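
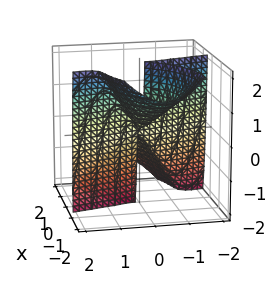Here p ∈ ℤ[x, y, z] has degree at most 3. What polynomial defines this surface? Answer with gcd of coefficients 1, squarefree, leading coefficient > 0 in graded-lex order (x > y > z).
2*x^3 - x^2*y + 3*x^2*z + 3*x*y^2 + y^3

deg p = 3.
Reading off the gridlines: the visible z-axis segment lies entirely on the surface; it meets the y-axis at y = 0 (among the integer gridlines); one x-axis crossing is at x = 0.
Together with the visible shape, these determine p as stated.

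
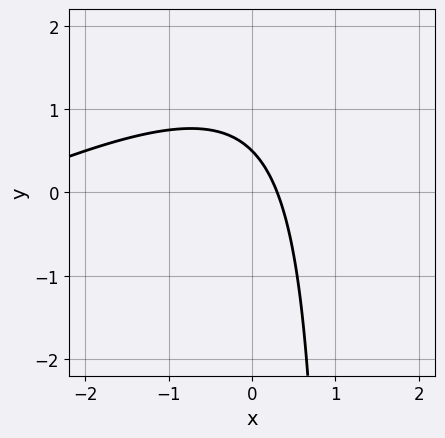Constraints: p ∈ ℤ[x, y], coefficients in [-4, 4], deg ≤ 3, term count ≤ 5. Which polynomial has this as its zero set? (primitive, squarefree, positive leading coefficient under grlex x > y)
x^2 - 2*x*y + 3*x + 2*y - 1

1. The degree is 2 — the shape is more complex than any degree-1 curve.
2. Solving for integer coefficients yields p as stated.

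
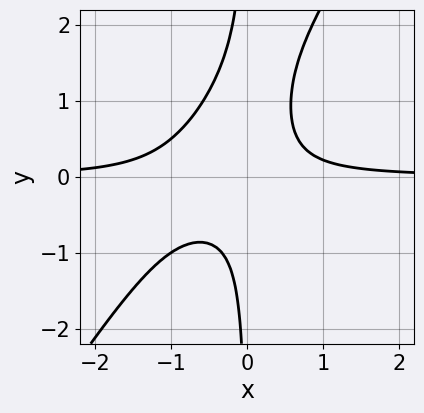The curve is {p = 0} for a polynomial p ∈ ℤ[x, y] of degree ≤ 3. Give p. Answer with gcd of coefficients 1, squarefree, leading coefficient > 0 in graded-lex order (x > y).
3*x^2*y - 2*x*y^2 + 2*x*y - 1

(a) deg p = 3. No degree-2 curve has this shape.
(b) Against the integer gridlines: it misses every integer gridline on the x-axis; it misses every integer gridline on the y-axis.
(c) These observations pin down the coefficients.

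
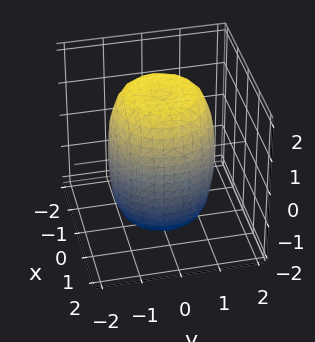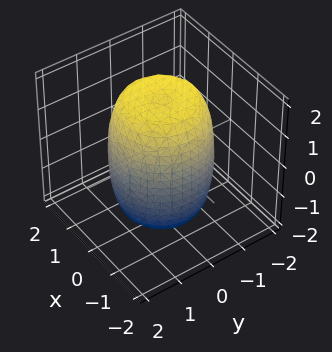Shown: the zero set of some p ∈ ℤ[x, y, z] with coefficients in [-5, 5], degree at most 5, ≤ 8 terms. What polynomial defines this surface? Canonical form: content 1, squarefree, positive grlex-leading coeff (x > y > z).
2*x^4 + 4*x^2*y^2 + 2*y^4 - 2*x^2 - 2*y^2 + z^2 - 3

First, the degree is 4 — no degree-3 surface has this shape.
Then, by symmetry, every cross-section ⟂ z is a circle, so x, y appear only via x² + y².
Next, from the visible intercepts: a circular section at z = 0 has radius between 1 and 2.
Finally, matching integer coefficients to the picture gives p.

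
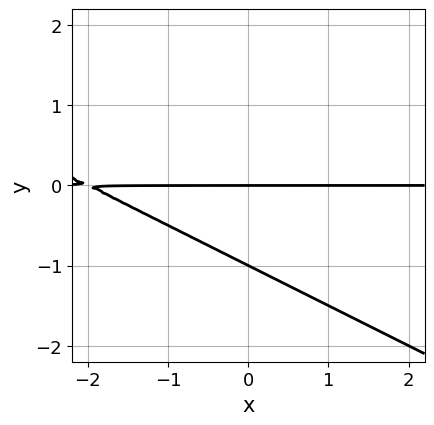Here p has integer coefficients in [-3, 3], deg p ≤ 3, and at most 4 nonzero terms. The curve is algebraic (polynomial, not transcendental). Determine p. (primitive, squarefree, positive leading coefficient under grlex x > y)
(a) The degree is 2 — a generic line meets the curve in up to 2 points.
(b) Checking where it meets the axes: among the integer gridlines, it crosses the y-axis at y ∈ {-1, 0}; every point of the x-axis in the box is on the curve.
(c) Assembling these constraints gives the stated polynomial.

x*y + 2*y^2 + 2*y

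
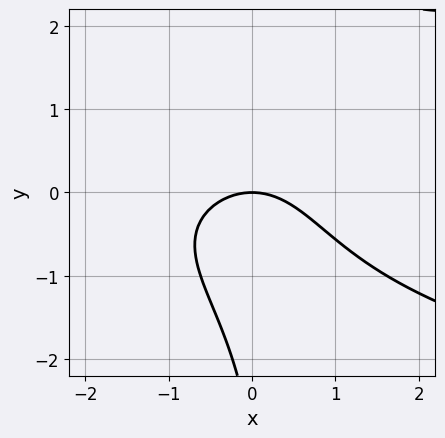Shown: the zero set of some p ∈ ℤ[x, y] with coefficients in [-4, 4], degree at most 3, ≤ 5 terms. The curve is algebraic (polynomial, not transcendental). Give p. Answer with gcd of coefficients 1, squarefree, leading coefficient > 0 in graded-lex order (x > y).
2*x*y^2 - 2*x^2 - y^2 - 3*y

1. The degree is 3 — the shape is more complex than any degree-2 curve.
2. Observable constraints: it crosses the y-axis at the gridline y = 0; it meets the x-axis at x = 0 (among the integer gridlines).
3. Assembling these constraints gives the stated polynomial.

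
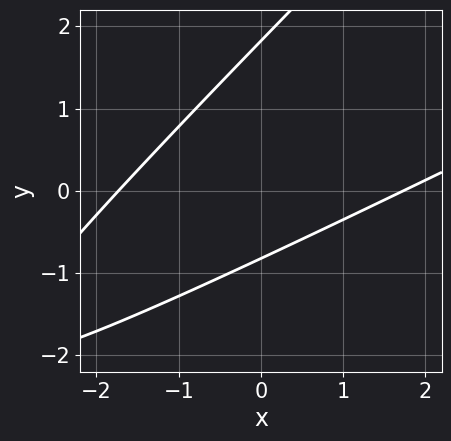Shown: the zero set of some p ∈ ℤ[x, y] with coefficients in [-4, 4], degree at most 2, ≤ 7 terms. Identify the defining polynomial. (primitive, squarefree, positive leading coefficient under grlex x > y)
Degree: a generic line meets the curve in up to 2 points, so deg p = 2.
The integer polynomial consistent with all of this is the stated p.

x^2 - 3*x*y + 2*y^2 - 2*y - 3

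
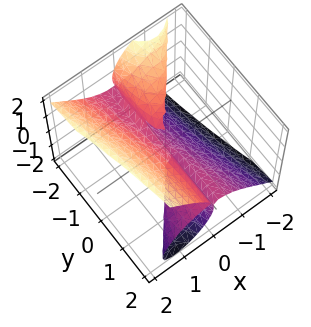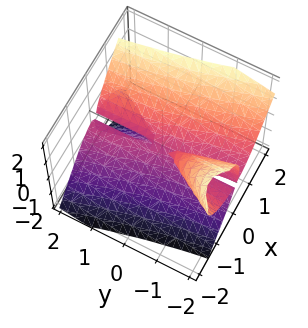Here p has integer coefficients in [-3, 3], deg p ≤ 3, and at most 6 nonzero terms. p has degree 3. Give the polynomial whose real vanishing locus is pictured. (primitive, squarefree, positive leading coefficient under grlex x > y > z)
3*x^3 + 3*x*y*z - y*z^2 - 2*z^3

Degree: a generic line meets the surface in up to 3 points, so deg p = 3.
From the visible intercepts: one z-axis crossing is at z = 0; it crosses the x-axis at the gridline x = 0.
Fitting integer coefficients to these (and the overall shape) gives p. Check: (0, -2, 0) on the y-axis lies on the surface, and p(0, -2, 0) = 0. ✓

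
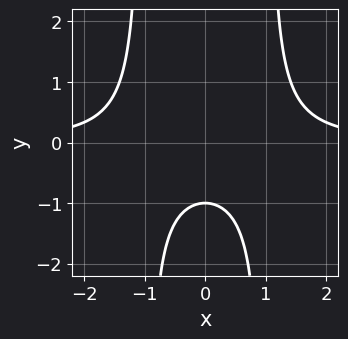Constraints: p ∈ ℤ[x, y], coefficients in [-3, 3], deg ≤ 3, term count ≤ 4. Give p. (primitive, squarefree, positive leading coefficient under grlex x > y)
x^2*y - y - 1

1. Degree: a generic line meets the curve in up to 3 points, so deg p = 3.
2. Symmetries: the x ↦ −x reflection is a symmetry, so x appears only in even powers.
3. Checking where it meets the axes: it crosses the y-axis at the gridline y = -1; it misses every integer gridline on the x-axis.
4. Together with the visible shape, these determine p as stated.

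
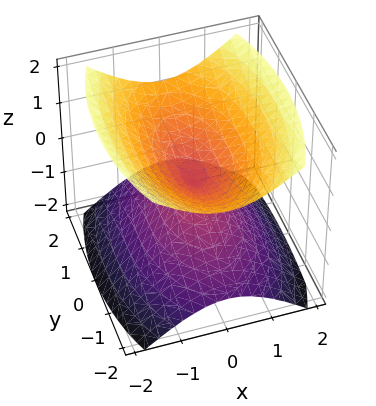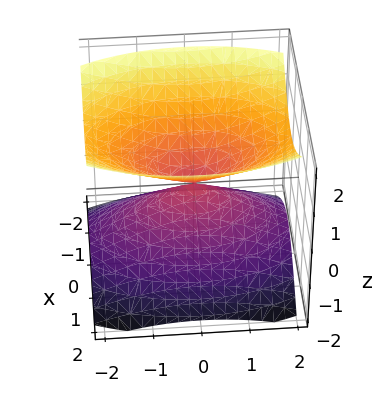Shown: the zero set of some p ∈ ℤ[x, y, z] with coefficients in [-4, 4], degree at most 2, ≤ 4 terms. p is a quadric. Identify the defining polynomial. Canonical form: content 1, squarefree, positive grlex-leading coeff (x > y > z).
3*x^2 + y^2 - 3*z^2

There are 2 components. They look like related sheets of one shape, so recover p as a whole.
Degree: a double cone through the origin; a quadric, so deg p = 2.
Symmetries: mirror symmetry x ↦ −x ⇒ only even powers of x; the z ↦ −z reflection is a symmetry, so z appears only in even powers; it's symmetric under y → −y, forcing even powers of y.
From the visible intercepts: it meets the z-axis at z = 0 (among the integer gridlines); one x-axis crossing is at x = 0; it crosses the y-axis at the gridline y = 0.
The integer polynomial consistent with all of this is the stated p.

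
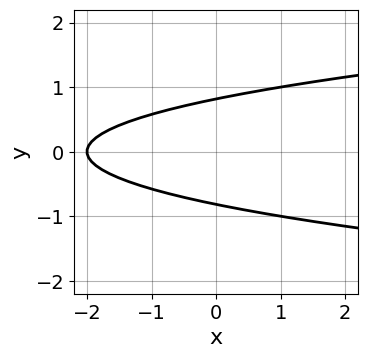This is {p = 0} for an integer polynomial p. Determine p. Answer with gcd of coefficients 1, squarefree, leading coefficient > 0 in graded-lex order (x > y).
3*y^2 - x - 2

1. deg p = 2. No degree-1 curve has this shape.
2. Symmetries: the y ↦ −y reflection is a symmetry, so y appears only in even powers.
3. From the axis intercepts and sections: it crosses the x-axis at the gridline x = -2.
4. Fitting integer coefficients to these (and the overall shape) gives p.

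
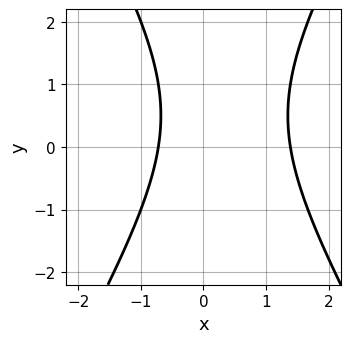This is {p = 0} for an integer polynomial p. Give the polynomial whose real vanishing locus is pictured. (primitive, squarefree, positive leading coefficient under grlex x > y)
3*x^2 - y^2 - 2*x + y - 3

The degree is 2 — the shape is more complex than any degree-1 curve.
Observable constraints: the curve avoids every integer y-axis point in the box.
Assembling these constraints gives the stated polynomial.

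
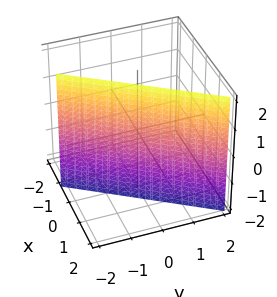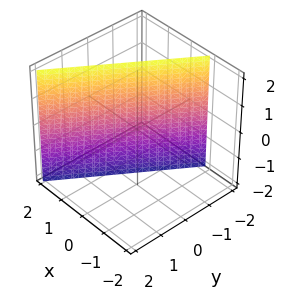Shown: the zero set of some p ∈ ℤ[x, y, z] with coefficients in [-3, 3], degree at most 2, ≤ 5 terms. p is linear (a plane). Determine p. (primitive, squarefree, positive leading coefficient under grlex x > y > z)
First, deg p = 1.
Then, from the visible intercepts: the surface avoids every integer z-axis point in the box; it meets the y-axis at y = -1 (among the integer gridlines).
Finally, matching integer coefficients to the picture gives p.

3*x - 2*y - 2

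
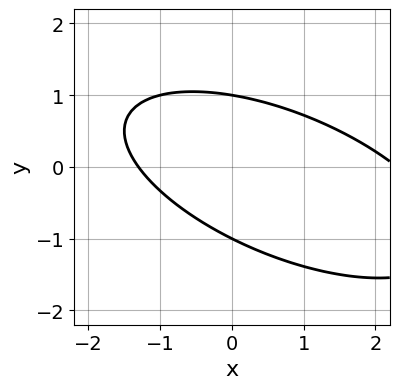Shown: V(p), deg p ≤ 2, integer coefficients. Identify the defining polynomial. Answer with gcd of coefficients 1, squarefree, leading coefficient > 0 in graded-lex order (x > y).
Degree: the shape is more complex than any degree-1 curve, so deg p = 2.
Reading off the gridlines: among the integer gridlines, it crosses the y-axis at y ∈ {-1, 1}.
Assembling these constraints gives the stated polynomial.

x^2 + 2*x*y + 3*y^2 - x - 3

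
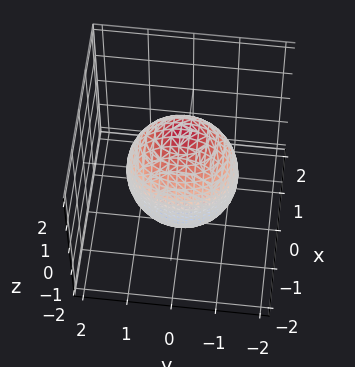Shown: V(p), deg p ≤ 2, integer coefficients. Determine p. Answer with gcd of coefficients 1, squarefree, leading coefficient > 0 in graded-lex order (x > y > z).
(a) deg p = 2.
(b) Symmetries: it's symmetric under z → −z, forcing even powers of z; mirror symmetry y ↦ −y ⇒ only even powers of y; the x ↦ −x reflection is a symmetry, so x appears only in even powers.
(c) Observable constraints: the x-axis gridline crossings are at x ∈ {-1, 1}.
(d) Putting this together gives p.

3*x^2 + 2*y^2 + z^2 - 3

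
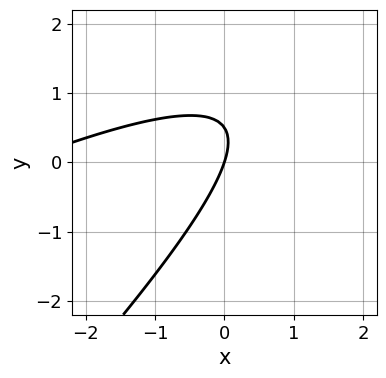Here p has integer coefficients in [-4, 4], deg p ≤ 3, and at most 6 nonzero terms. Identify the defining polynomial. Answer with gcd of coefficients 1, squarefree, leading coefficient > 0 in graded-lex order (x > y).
x^2 - 3*x*y + 2*y^2 + 3*x - y

deg p = 2.
Observable constraints: it meets the x-axis at x = 0 (among the integer gridlines); one y-axis crossing is at y = 0.
Together with the visible shape, these determine p as stated.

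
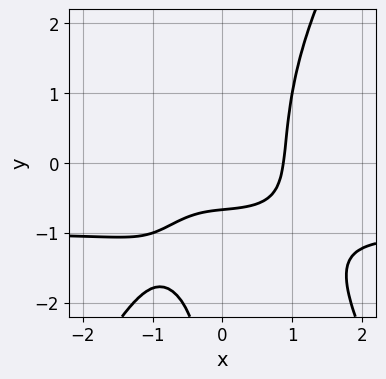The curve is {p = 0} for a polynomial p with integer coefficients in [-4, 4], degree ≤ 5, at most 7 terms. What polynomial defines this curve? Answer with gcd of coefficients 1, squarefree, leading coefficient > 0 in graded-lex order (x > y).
3*x^3*y - x*y^3 + 3*x^3 - 3*y - 2

1. deg p = 4. A generic line meets the curve in up to 4 points.
2. Matching integer coefficients to the picture gives p.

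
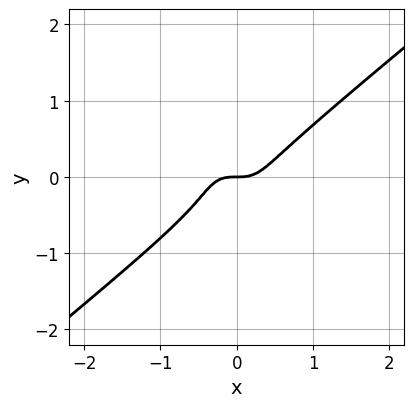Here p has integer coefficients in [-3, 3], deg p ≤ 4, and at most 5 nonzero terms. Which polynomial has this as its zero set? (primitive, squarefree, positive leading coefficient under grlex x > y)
3*x^3 - 2*x*y^2 - 3*y^3 - y^2 - y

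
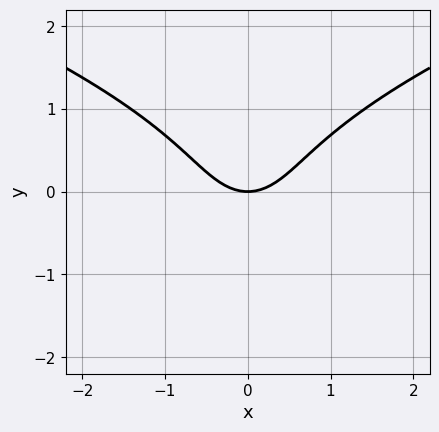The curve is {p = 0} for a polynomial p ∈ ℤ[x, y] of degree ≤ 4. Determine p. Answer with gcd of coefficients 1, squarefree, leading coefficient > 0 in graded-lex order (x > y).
y^3 - x^2 + y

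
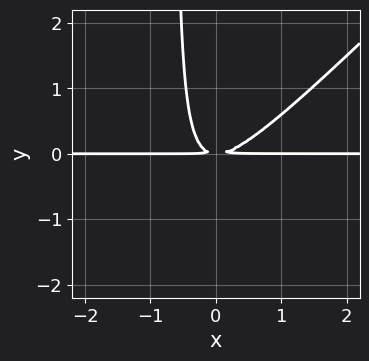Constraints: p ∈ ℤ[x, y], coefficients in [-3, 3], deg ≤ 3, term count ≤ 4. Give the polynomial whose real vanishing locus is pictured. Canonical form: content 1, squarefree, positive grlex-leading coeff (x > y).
(a) The degree is 3 — no degree-2 curve has this shape.
(b) Checking where it meets the axes: the visible x-axis segment lies entirely on the curve.
(c) Fitting integer coefficients to these (and the overall shape) gives p.

3*x^2*y - 3*x*y^2 - 2*y^2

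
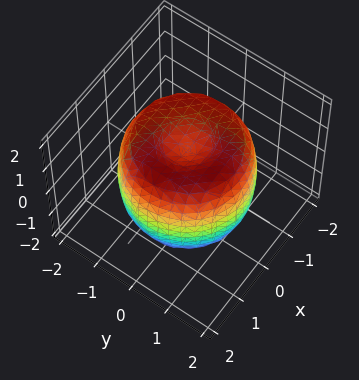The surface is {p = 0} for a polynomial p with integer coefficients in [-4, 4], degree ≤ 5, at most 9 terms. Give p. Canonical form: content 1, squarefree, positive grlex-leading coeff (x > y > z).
(a) deg p = 4. No degree-3 surface has this shape.
(b) Symmetry: the z-axis is an axis of rotation, so x and y enter only as x² + y².
(c) From the axis intercepts and sections: a circular section at z = 1 has radius between 1 and 2; among the integer gridlines, it crosses the z-axis at z ∈ {-1, 1}.
(d) Matching integer coefficients to the picture gives p.

x^4 + 2*x^2*y^2 + y^4 - 2*x^2 - 2*y^2 + z^2 - 1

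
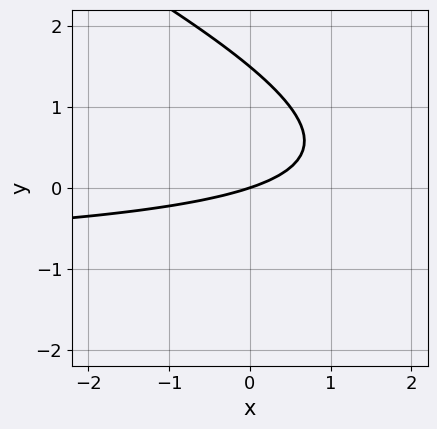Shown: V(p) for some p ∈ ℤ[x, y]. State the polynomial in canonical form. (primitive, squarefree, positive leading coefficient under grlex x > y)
(a) Degree: a generic line meets the curve in up to 2 points, so deg p = 2.
(b) From the axis intercepts and sections: one x-axis crossing is at x = 0; it meets the y-axis at y = 0 (among the integer gridlines).
(c) Assembling these constraints gives the stated polynomial.

x*y + 2*y^2 + x - 3*y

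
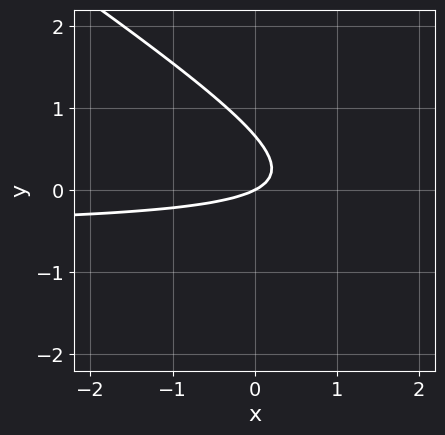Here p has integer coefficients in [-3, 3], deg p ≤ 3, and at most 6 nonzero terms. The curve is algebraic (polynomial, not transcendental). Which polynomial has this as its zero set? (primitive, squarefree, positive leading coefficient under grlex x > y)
2*x*y + 3*y^2 + x - 2*y

1. deg p = 2. No degree-1 curve has this shape.
2. Against the integer gridlines: one y-axis crossing is at y = 0; it crosses the x-axis at the gridline x = 0.
3. Fitting integer coefficients to these (and the overall shape) gives p.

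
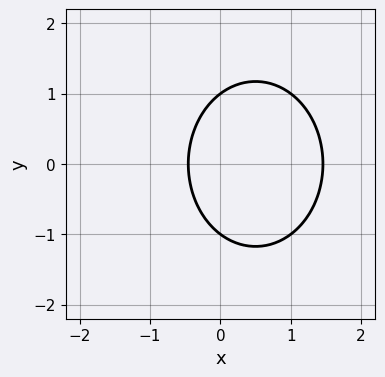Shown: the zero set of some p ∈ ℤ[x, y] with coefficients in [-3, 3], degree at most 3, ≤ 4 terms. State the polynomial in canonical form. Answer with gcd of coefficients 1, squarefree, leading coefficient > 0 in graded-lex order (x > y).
3*x^2 + 2*y^2 - 3*x - 2

The degree is 2 — a generic line meets the curve in up to 2 points.
Symmetries: the y ↦ −y reflection is a symmetry, so y appears only in even powers.
Reading off the gridlines: the y-axis gridline crossings are at y ∈ {-1, 1}.
The integer polynomial consistent with all of this is the stated p.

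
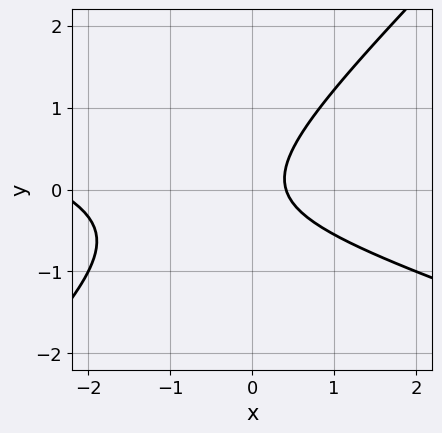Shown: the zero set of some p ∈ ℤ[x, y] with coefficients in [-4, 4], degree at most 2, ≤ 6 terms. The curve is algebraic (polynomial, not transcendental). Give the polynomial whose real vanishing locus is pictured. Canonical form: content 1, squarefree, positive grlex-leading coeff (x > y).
deg p = 2.
From the axis intercepts and sections: no y-intercept at any integer in the box.
Together with the visible shape, these determine p as stated.

x^2 + 2*x*y - 3*y^2 + 2*x - 1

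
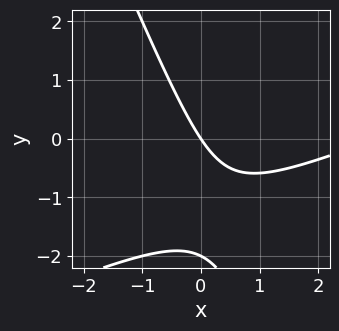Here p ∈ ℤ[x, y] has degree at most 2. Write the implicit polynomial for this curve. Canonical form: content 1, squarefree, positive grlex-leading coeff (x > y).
(a) The degree is 2 — the shape is more complex than any degree-1 curve.
(b) Observable constraints: among the integer gridlines, it crosses the y-axis at y ∈ {-2, 0}; one x-axis crossing is at x = 0.
(c) Solving for integer coefficients yields p as stated.

x^2 - 2*x*y - y^2 - 3*x - 2*y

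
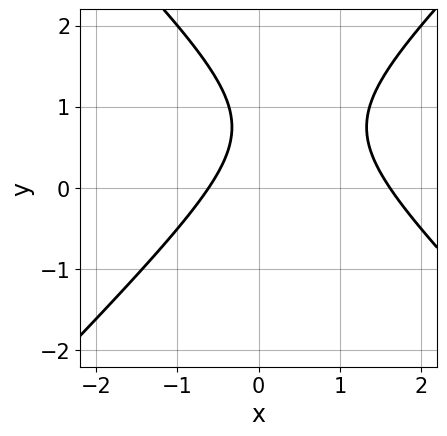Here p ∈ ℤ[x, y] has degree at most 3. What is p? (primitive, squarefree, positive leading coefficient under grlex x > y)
First, degree: a generic line meets the curve in up to 2 points, so deg p = 2.
Then, from the axis intercepts and sections: no y-intercept at any integer in the box.
Finally, matching integer coefficients to the picture gives p.

2*x^2 - 2*y^2 - 2*x + 3*y - 2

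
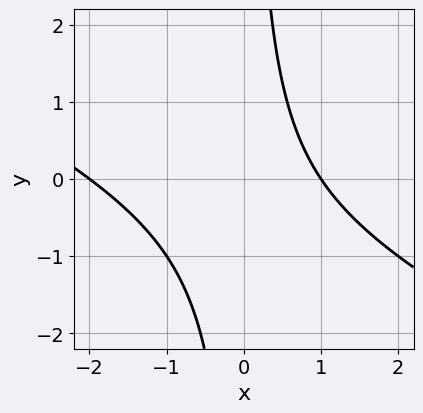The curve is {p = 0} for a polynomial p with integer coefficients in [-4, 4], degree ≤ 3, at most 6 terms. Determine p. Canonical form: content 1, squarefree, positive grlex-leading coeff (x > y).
x^2 + 2*x*y + x - 2

First, the degree is 2 — no degree-1 curve has this shape.
Next, against the integer gridlines: the curve avoids every integer y-axis point in the box; among the integer gridlines, it crosses the x-axis at x ∈ {-2, 1}.
Finally, putting this together gives p.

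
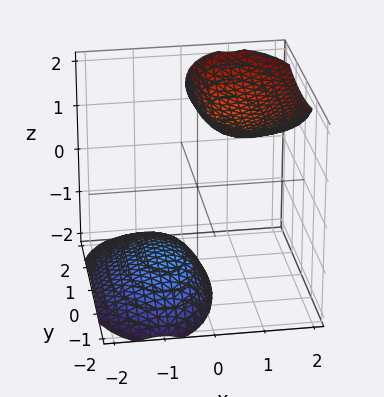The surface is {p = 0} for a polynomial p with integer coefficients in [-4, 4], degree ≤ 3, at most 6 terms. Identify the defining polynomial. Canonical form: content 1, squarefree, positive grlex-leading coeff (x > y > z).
3*x^2 - 3*x*z + y^2 - z^2 + 3

I count 2 distinct pieces.
deg p = 2.
Reading off the gridlines: the surface avoids every integer x-axis point in the box; no y-intercept at any integer in the box.
These observations pin down the coefficients.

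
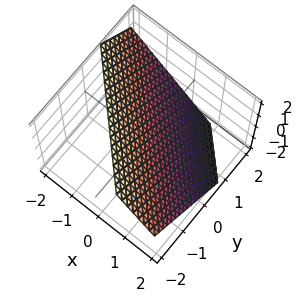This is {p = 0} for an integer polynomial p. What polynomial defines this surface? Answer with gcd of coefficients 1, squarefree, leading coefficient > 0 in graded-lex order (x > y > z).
Degree: every cross-section is a straight line — this is a plane, so deg p = 1.
Putting this together gives p.

3*x + 3*y + 3*z - 2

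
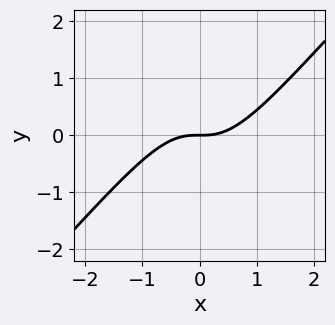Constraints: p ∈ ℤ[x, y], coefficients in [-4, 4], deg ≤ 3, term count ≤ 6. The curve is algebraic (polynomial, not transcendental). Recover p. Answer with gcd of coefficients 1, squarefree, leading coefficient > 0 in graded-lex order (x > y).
2*x^3 - 3*x^2*y + x*y^2 - 2*y

1. deg p = 3. No degree-2 curve has this shape.
2. Reading off the gridlines: one y-axis crossing is at y = 0; one x-axis crossing is at x = 0.
3. Putting this together gives p.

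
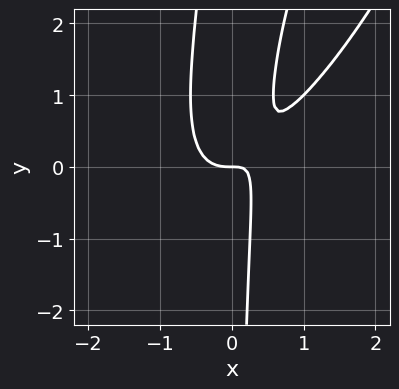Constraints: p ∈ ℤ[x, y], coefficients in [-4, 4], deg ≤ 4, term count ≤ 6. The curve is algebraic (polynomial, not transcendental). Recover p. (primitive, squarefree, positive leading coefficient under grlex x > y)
3*x^3 - 3*x^2*y + x*y^2 - 2*x*y + y

1. The degree is 3 — no degree-2 curve has this shape.
2. Against the integer gridlines: one y-axis crossing is at y = 0; it meets the x-axis at x = 0 (among the integer gridlines).
3. Putting this together gives p.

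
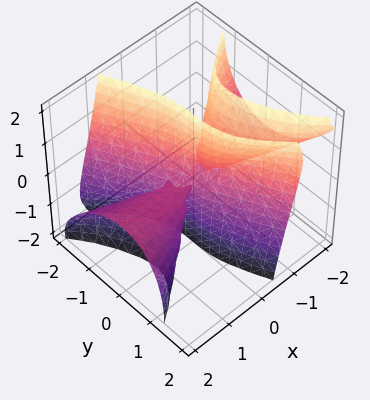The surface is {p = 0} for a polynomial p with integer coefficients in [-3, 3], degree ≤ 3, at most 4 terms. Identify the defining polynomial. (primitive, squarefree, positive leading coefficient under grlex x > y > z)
(a) Degree: the shape is more complex than any degree-2 surface, so deg p = 3.
(b) Against the integer gridlines: it meets the y-axis at y = 0 (among the integer gridlines); the visible z-axis segment lies entirely on the surface; the visible x-axis segment lies entirely on the surface.
(c) The integer polynomial consistent with all of this is the stated p.

2*x^2*z + 2*x*y^2 + x*z^2 + y^3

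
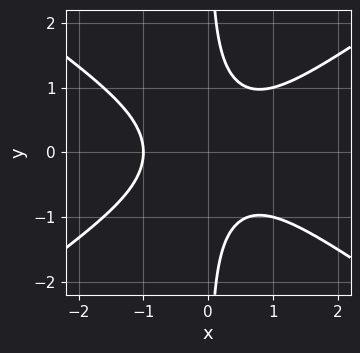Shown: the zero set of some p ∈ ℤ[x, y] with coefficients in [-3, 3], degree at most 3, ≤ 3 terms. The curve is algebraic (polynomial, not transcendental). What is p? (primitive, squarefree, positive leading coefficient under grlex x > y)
(a) Degree: the shape is more complex than any degree-2 curve, so deg p = 3.
(b) Symmetries: it's symmetric under y → −y, forcing even powers of y.
(c) Against the integer gridlines: it meets the x-axis at x = -1 (among the integer gridlines); the curve avoids every integer y-axis point in the box.
(d) Matching integer coefficients to the picture gives p.

x^3 - 2*x*y^2 + 1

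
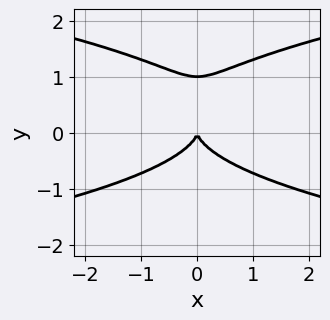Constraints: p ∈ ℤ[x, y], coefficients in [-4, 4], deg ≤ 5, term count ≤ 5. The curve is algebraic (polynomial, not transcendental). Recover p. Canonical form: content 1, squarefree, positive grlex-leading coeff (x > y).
deg p = 4. No degree-3 curve has this shape.
Symmetries: it's symmetric under x → −x, forcing even powers of x.
Against the integer gridlines: the y-axis gridline crossings are at y ∈ {0, 1}; one x-axis crossing is at x = 0.
Together with the visible shape, these determine p as stated.

3*y^4 - 3*y^3 - 2*x^2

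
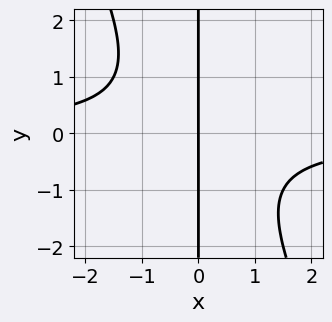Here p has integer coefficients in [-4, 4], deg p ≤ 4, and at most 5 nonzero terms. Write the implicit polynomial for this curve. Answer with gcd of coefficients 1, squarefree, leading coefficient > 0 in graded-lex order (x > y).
2*x^2*y + x*y^2 + 2*x

(a) The degree is 3 — a generic line meets the curve in up to 3 points.
(b) Checking where it meets the axes: every point of the y-axis in the box is on the curve; it meets the x-axis at x = 0 (among the integer gridlines).
(c) The integer polynomial consistent with all of this is the stated p.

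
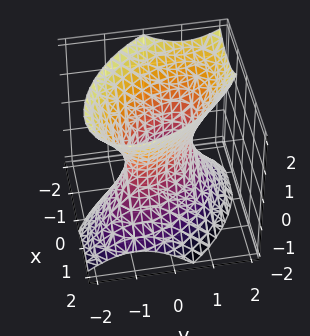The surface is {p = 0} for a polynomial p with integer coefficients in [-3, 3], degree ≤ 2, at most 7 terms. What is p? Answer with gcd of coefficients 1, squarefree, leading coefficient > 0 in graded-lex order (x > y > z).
deg p = 2. A generic line meets the surface in up to 2 points.
Checking where it meets the axes: it misses every integer gridline on the z-axis.
Assembling these constraints gives the stated polynomial.

3*x^2 + 3*x*y + x*z + 3*y^2 - 2*z^2 - 2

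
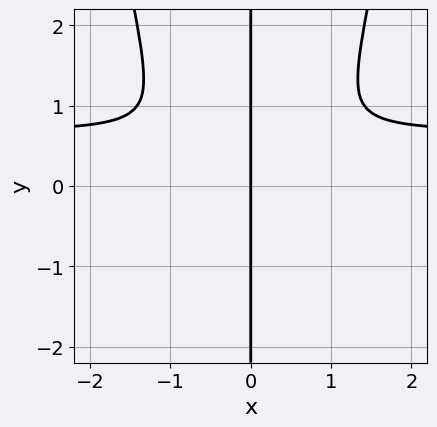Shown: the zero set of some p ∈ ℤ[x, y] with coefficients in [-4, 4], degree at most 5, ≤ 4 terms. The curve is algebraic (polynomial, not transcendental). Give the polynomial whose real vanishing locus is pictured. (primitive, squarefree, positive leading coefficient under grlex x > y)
3*x^3*y - 2*x^3 - 2*x*y^2

Degree: the shape is more complex than any degree-3 curve, so deg p = 4.
Observable constraints: it crosses the x-axis at the gridline x = 0; every point of the y-axis in the box is on the curve.
Matching integer coefficients to the picture gives p.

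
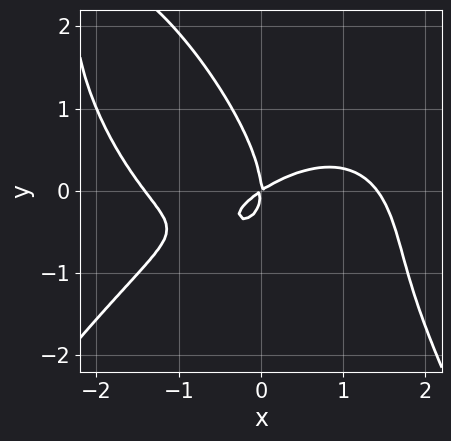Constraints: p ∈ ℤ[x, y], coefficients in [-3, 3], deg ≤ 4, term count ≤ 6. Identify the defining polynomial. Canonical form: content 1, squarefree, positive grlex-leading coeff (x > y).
(a) deg p = 4. A generic line meets the curve in up to 4 points.
(b) From the visible intercepts: it crosses the x-axis at the gridline x = 0; it meets the y-axis at y = 0 (among the integer gridlines).
(c) Together with the visible shape, these determine p as stated.

x^4 + 2*x*y^2 + 2*y^3 - 2*x^2 + 3*x*y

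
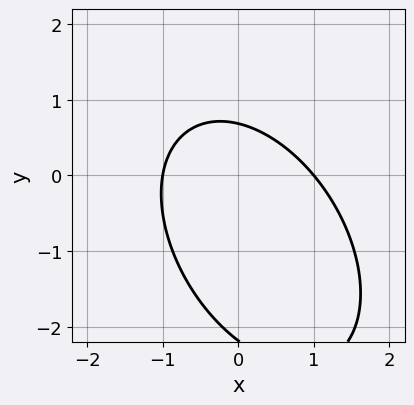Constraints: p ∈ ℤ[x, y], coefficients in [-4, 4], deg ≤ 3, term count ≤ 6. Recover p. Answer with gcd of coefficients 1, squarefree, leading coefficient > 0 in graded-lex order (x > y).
3*x^2 + 2*x*y + 2*y^2 + 3*y - 3

First, the degree is 2 — no degree-1 curve has this shape.
Next, from the visible intercepts: the x-axis gridline crossings are at x ∈ {-1, 1}.
Finally, the integer polynomial consistent with all of this is the stated p.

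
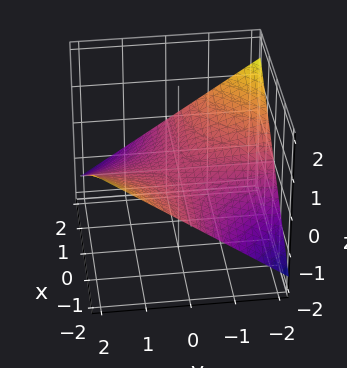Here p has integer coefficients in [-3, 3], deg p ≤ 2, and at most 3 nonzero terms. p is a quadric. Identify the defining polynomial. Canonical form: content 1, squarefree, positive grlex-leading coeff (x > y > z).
First, deg p = 2.
Next, checking where it meets the axes: the visible x-axis segment lies entirely on the surface; it crosses the z-axis at the gridline z = 0.
Finally, solving for integer coefficients yields p as stated.

x*y + 3*z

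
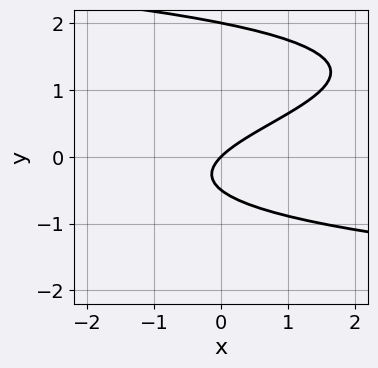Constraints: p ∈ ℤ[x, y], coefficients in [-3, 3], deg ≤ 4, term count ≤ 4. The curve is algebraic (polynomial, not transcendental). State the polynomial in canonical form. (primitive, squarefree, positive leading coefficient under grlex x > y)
2*y^3 - 3*y^2 + 2*x - 2*y

First, deg p = 3.
Next, checking where it meets the axes: it crosses the x-axis at the gridline x = 0; among the integer gridlines, it crosses the y-axis at y ∈ {0, 2}.
Finally, fitting integer coefficients to these (and the overall shape) gives p.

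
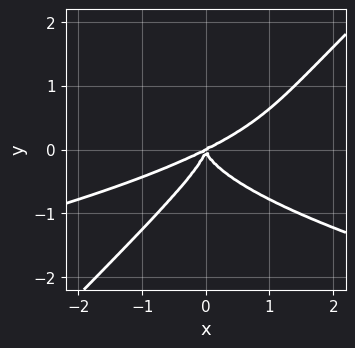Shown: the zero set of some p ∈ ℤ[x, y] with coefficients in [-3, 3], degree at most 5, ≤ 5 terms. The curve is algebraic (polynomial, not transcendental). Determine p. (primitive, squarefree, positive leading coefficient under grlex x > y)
3*x*y^3 - 3*y^4 + x^3 - 2*x^2*y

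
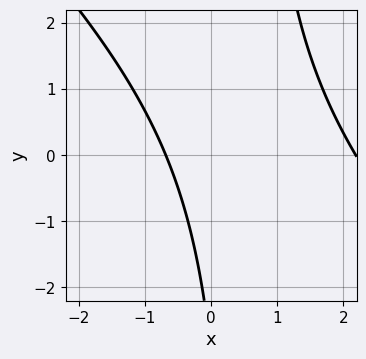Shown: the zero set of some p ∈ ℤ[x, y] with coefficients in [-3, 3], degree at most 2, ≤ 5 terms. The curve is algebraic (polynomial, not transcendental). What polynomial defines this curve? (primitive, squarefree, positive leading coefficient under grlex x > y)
2*x^2 + 2*x*y - 3*x - y - 3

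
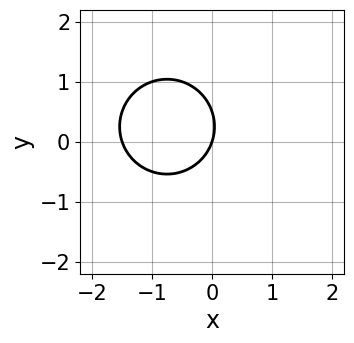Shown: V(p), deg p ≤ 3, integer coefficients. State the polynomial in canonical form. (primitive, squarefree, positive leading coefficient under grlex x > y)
2*x^2 + 2*y^2 + 3*x - y

(a) The degree is 2 — no degree-1 curve has this shape.
(b) From the visible intercepts: one y-axis crossing is at y = 0; it crosses the x-axis at the gridline x = 0.
(c) These observations pin down the coefficients.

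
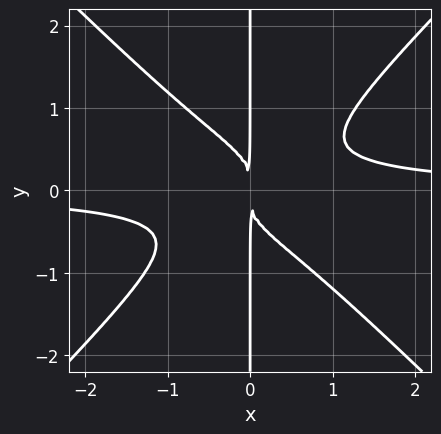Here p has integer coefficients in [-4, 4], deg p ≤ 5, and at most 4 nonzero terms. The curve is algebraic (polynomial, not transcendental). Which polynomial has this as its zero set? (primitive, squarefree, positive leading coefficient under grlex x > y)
2*x^3*y - 2*x*y^3 - x^2

(a) Degree: a generic line meets the curve in up to 4 points, so deg p = 4.
(b) From the visible intercepts: every point of the y-axis in the box is on the curve.
(c) Together with the visible shape, these determine p as stated.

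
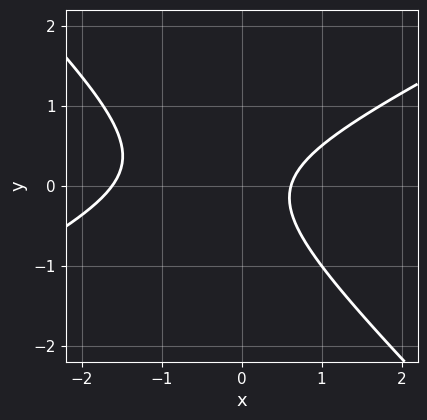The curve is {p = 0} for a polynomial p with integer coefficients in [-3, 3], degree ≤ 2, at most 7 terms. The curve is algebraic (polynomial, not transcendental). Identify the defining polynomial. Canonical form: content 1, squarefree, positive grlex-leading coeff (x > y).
x^2 - x*y - 2*y^2 + x - 1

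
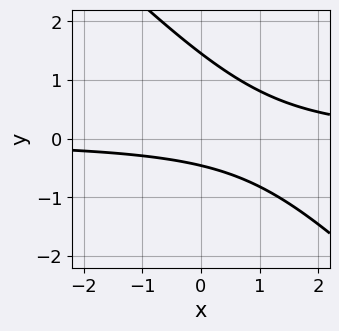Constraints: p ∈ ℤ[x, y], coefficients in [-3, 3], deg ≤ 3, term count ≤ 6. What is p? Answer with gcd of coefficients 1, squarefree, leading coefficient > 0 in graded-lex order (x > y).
(a) Degree: the shape is more complex than any degree-1 curve, so deg p = 2.
(b) From the visible intercepts: no x-intercept at any integer in the box.
(c) Putting this together gives p.

3*x*y + 3*y^2 - 3*y - 2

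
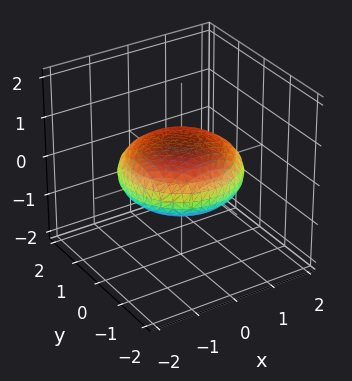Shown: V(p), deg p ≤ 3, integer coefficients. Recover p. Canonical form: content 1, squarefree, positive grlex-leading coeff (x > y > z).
x^2 + y^2 + 3*z^2 - 2

deg p = 2. The shape is more complex than any degree-1 surface.
Symmetry: the surface is invariant under rotation about z: p = q(x² + y², z).
Checking where it meets the axes: a circular section at z = 0 has radius between 1 and 2.
Fitting integer coefficients to these (and the overall shape) gives p.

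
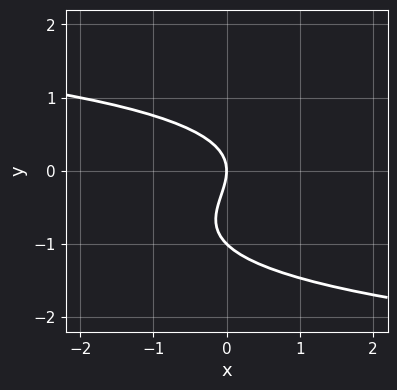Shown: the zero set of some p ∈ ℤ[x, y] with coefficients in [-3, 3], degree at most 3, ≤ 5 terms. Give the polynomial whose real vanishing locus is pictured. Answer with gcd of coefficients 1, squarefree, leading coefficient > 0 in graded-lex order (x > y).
Degree: no degree-2 curve has this shape, so deg p = 3.
Reading off the gridlines: it meets the x-axis at x = 0 (among the integer gridlines); among the integer gridlines, it crosses the y-axis at y ∈ {-1, 0}.
The integer polynomial consistent with all of this is the stated p.

y^3 + y^2 + x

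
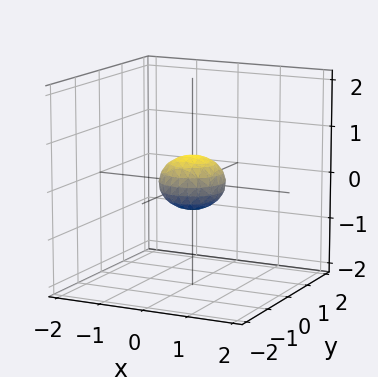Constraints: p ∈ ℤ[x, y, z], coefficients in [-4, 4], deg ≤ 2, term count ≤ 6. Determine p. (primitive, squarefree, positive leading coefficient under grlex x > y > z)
(a) Degree: a closed, bounded, convex surface; a quadric, so deg p = 2.
(b) Symmetries: rotational symmetry about the z-axis ⇒ p depends on x, y only through x² + y²; it's symmetric under z → −z, forcing even powers of z.
(c) From the axis intercepts and sections: a circular section at z = 0 has radius between 0 and 1.
(d) Putting this together gives p.

2*x^2 + 2*y^2 + 3*z^2 - 1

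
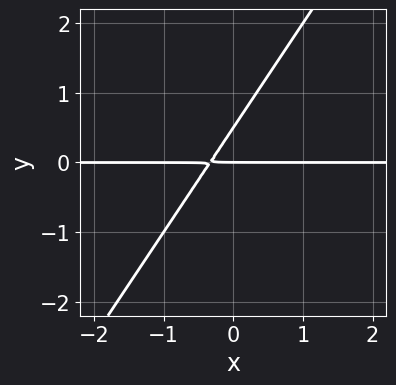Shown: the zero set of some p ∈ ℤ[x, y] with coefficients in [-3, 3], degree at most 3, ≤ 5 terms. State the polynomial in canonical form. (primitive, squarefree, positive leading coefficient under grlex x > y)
Degree: a generic line meets the curve in up to 2 points, so deg p = 2.
From the axis intercepts and sections: it crosses the y-axis at the gridline y = 0; every point of the x-axis in the box is on the curve.
Together with the visible shape, these determine p as stated.

3*x*y - 2*y^2 + y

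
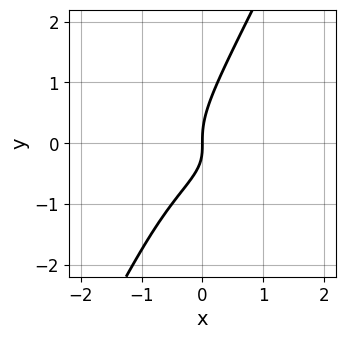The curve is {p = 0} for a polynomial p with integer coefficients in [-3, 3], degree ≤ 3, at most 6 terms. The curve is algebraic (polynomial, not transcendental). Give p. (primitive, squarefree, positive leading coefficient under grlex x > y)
2*x*y^2 - y^3 + x*y + x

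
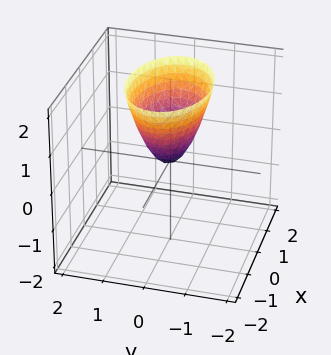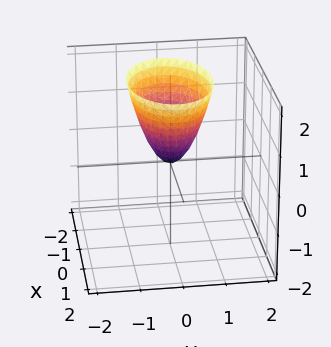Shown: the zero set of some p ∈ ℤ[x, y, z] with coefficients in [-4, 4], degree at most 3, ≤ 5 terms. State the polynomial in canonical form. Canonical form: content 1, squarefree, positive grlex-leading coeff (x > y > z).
x^2 + 2*y^2 - z

deg p = 2. A paraboloid; a quadric.
Symmetries: the x ↦ −x reflection is a symmetry, so x appears only in even powers; mirror symmetry y ↦ −y ⇒ only even powers of y.
From the visible intercepts: it meets the x-axis at x = 0 (among the integer gridlines); it meets the y-axis at y = 0 (among the integer gridlines); it crosses the z-axis at the gridline z = 0.
Solving for integer coefficients yields p as stated.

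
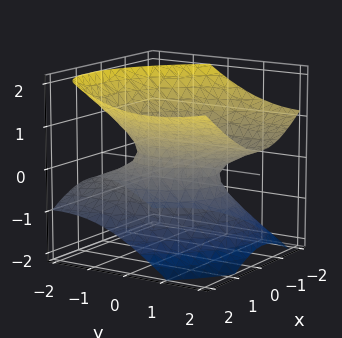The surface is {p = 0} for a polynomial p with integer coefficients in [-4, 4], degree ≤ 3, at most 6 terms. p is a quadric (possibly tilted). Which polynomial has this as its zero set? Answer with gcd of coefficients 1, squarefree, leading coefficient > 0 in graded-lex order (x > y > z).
2*x^2 + x*y + y^2 - 2*y*z - 3*z^2 - 1

First, deg p = 2. No degree-1 surface has this shape.
Then, from the axis intercepts and sections: the y-axis gridline crossings are at y ∈ {-1, 1}; the surface avoids every integer z-axis point in the box.
Finally, solving for integer coefficients yields p as stated.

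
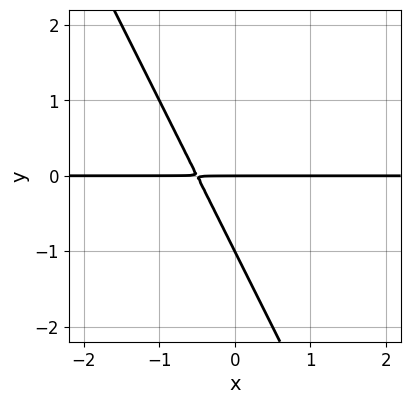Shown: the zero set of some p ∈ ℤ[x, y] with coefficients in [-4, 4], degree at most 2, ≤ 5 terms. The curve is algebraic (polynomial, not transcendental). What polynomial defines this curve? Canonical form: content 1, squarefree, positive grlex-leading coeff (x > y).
2*x*y + y^2 + y

(a) deg p = 2. The shape is more complex than any degree-1 curve.
(b) From the visible intercepts: the visible x-axis segment lies entirely on the curve; the y-axis gridline crossings are at y ∈ {-1, 0}.
(c) Fitting integer coefficients to these (and the overall shape) gives p.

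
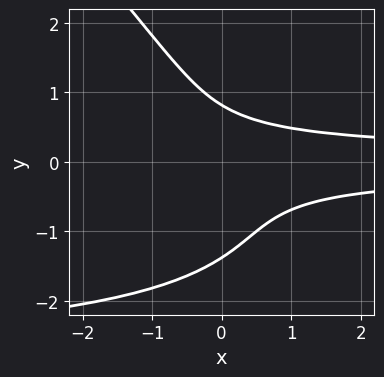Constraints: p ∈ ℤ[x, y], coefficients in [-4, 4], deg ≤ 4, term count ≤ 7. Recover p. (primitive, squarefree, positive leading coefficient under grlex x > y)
1. deg p = 4. The shape is more complex than any degree-3 curve.
2. Against the integer gridlines: no x-intercept at any integer in the box.
3. Together with the visible shape, these determine p as stated.

x*y^3 + y^4 + 3*x*y^2 + y^3 - 1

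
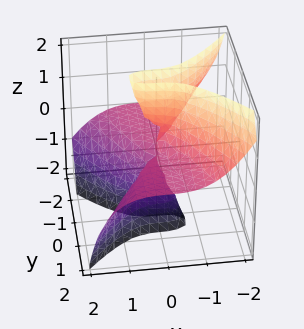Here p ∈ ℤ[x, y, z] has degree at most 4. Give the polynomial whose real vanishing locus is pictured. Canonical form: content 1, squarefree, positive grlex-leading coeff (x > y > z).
1. Degree: the shape is more complex than any degree-2 surface, so deg p = 3.
2. Observable constraints: the visible z-axis segment lies entirely on the surface; it crosses the x-axis at the gridline x = 0.
3. Solving for integer coefficients yields p as stated. Check: (0, -2, 0) on the y-axis lies on the surface, and p(0, -2, 0) = 0. ✓

2*x^3 + 3*y^2*z + y*z^2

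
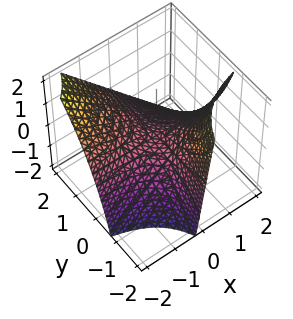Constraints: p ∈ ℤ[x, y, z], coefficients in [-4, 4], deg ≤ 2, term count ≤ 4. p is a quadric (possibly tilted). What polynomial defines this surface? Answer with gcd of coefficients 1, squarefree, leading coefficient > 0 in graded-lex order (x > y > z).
3*x*y + y*z + 3*z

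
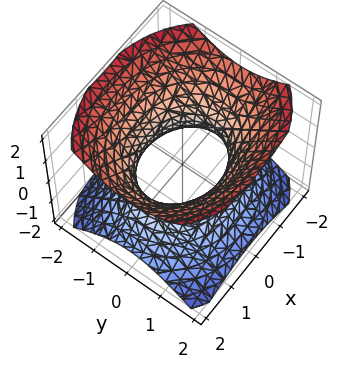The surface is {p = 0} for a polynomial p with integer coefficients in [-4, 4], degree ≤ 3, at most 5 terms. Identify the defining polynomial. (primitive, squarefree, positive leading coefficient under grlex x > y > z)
2*x^2 + 3*y^2 - 3*z^2 - 3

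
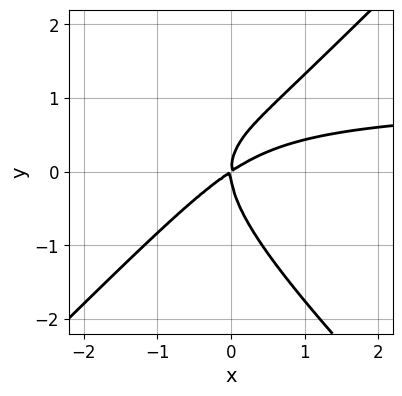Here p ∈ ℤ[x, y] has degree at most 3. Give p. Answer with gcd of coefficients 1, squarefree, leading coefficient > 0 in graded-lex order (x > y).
2*x^2*y - 2*y^3 - 2*x^2 + 3*x*y

(a) Degree: the shape is more complex than any degree-2 curve, so deg p = 3.
(b) Checking where it meets the axes: it crosses the x-axis at the gridline x = 0; one y-axis crossing is at y = 0.
(c) Solving for integer coefficients yields p as stated.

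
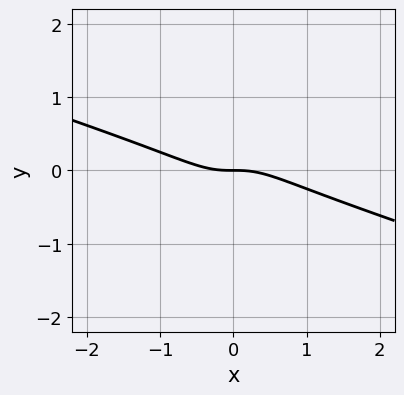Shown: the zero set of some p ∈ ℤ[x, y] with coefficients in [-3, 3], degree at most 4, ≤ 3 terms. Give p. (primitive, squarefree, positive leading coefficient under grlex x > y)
x^3 + 3*x^2*y + y

First, degree: no degree-2 curve has this shape, so deg p = 3.
Then, against the integer gridlines: it crosses the x-axis at the gridline x = 0; one y-axis crossing is at y = 0.
Finally, assembling these constraints gives the stated polynomial.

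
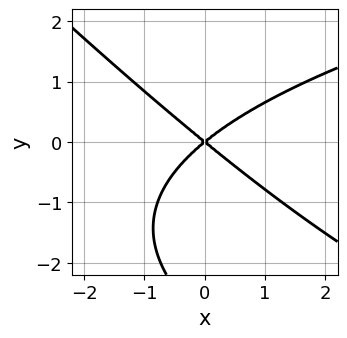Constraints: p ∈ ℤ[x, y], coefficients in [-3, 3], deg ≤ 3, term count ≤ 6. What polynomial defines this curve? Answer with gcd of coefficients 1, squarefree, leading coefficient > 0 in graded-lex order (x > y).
1. Degree: no degree-2 curve has this shape, so deg p = 3.
2. From the visible intercepts: one y-axis crossing is at y = 0; it meets the x-axis at x = 0 (among the integer gridlines).
3. Solving for integer coefficients yields p as stated.

x*y^2 + y^3 - 2*x^2 + 3*y^2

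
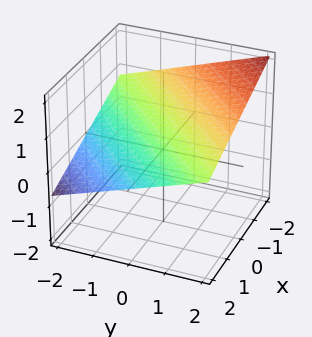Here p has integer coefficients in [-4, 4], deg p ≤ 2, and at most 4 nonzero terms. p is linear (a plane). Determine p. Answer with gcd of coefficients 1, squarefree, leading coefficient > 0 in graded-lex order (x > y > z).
First, deg p = 1. The surface is flat (a plane).
Next, observable constraints: it crosses the x-axis at the gridline x = 2; it meets the y-axis at y = -2 (among the integer gridlines).
Finally, together with the visible shape, these determine p as stated.

x - y + 3*z - 2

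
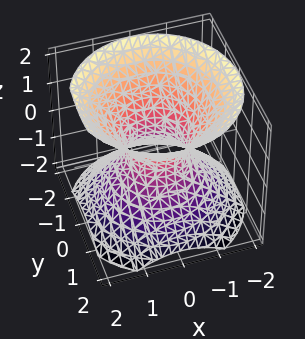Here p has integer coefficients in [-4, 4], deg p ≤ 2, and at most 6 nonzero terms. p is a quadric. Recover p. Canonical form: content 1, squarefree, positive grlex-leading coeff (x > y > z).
3*x^2 + 3*y^2 - 3*z^2 - 2

The degree is 2 — one connected sheet with a waist; a quadric.
Symmetry: the surface is invariant under rotation about z: p = q(x² + y², z); the z ↦ −z reflection is a symmetry, so z appears only in even powers.
Against the integer gridlines: the surface avoids every integer z-axis point in the box; a circular section at z = -1 has radius between 1 and 2.
These observations pin down the coefficients.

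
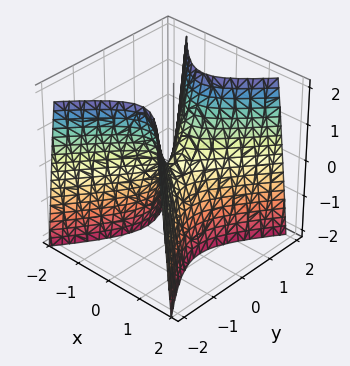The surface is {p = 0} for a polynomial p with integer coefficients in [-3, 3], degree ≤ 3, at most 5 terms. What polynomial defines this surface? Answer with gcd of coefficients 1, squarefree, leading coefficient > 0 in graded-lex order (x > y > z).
(a) deg p = 2. A hyperbolic paraboloid; a quadric.
(b) Symmetries: mirror symmetry x ↦ −x ⇒ only even powers of x; it's symmetric under y → −y, forcing even powers of y.
(c) From the axis intercepts and sections: it meets the y-axis at y = 0 (among the integer gridlines); it meets the z-axis at z = 0 (among the integer gridlines); it meets the x-axis at x = 0 (among the integer gridlines).
(d) Fitting integer coefficients to these (and the overall shape) gives p.

3*x^2 - 2*y^2 + z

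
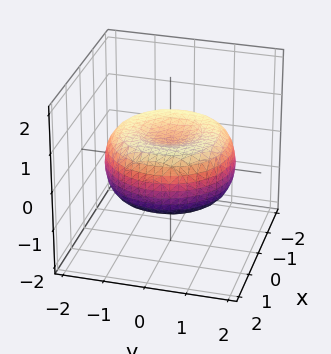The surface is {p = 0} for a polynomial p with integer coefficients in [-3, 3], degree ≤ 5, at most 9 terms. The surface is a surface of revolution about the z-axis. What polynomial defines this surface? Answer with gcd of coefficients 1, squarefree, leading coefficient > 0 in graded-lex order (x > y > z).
x^4 + 2*x^2*y^2 + y^4 - 2*x^2 - 2*y^2 + 3*z^2 - 1

First, degree: the shape is more complex than any degree-3 surface, so deg p = 4.
Then, symmetries: rotational symmetry about the z-axis ⇒ p depends on x, y only through x² + y².
Then, reading off the gridlines: a circular section at z = 0 has radius between 1 and 2.
Finally, assembling these constraints gives the stated polynomial.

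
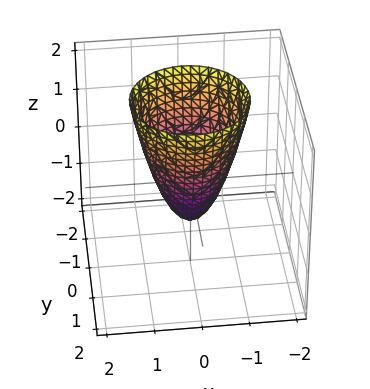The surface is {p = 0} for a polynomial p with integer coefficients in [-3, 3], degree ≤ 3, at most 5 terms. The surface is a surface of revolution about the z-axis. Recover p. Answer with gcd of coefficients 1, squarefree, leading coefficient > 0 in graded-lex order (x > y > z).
2*x^2 + 2*y^2 - z - 1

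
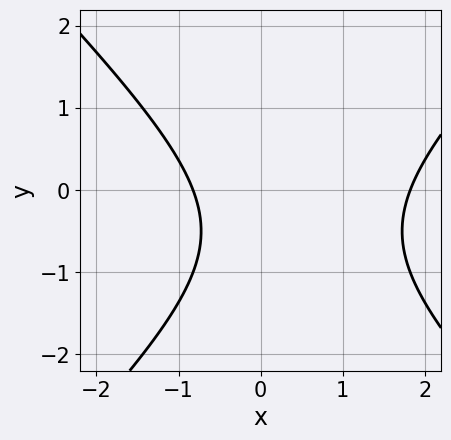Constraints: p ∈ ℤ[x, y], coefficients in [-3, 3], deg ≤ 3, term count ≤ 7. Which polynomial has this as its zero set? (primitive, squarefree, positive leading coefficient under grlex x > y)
2*x^2 - 2*y^2 - 2*x - 2*y - 3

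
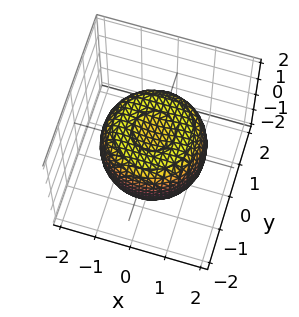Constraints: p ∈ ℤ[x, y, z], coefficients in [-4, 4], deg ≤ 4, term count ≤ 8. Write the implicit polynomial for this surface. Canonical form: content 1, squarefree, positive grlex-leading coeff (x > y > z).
2*x^4 + 4*x^2*y^2 + 2*y^4 - 3*x^2 - 3*y^2 + 3*z^2 - 2

(a) The degree is 4 — the shape is more complex than any degree-3 surface.
(b) By symmetry, the surface is invariant under rotation about z: p = q(x² + y², z).
(c) Against the integer gridlines: a circular section at z = -1 has radius between 0 and 1.
(d) The integer polynomial consistent with all of this is the stated p.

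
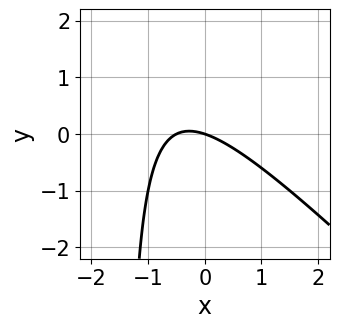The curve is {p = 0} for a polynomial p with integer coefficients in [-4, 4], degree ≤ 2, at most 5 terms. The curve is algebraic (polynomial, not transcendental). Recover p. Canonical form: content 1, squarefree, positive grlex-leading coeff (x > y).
(a) Degree: a generic line meets the curve in up to 2 points, so deg p = 2.
(b) Checking where it meets the axes: it crosses the x-axis at the gridline x = 0; it meets the y-axis at y = 0 (among the integer gridlines).
(c) Putting this together gives p.

2*x^2 + 2*x*y + x + 3*y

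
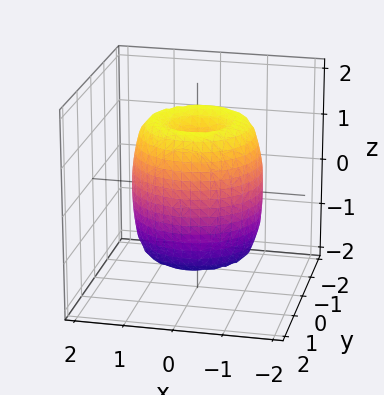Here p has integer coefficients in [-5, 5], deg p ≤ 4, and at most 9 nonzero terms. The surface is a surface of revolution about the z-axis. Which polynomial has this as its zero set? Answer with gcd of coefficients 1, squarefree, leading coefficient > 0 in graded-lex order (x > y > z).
First, degree: no degree-3 surface has this shape, so deg p = 4.
Next, by symmetry, the z-axis is an axis of rotation, so x and y enter only as x² + y².
Then, reading off the gridlines: the z-axis gridline crossings are at z ∈ {-1, 1}; a circular section at z = 0 has radius between 1 and 2.
Finally, assembling these constraints gives the stated polynomial.

2*x^4 + 4*x^2*y^2 + 2*y^4 - 3*x^2 - 3*y^2 + z^2 - 1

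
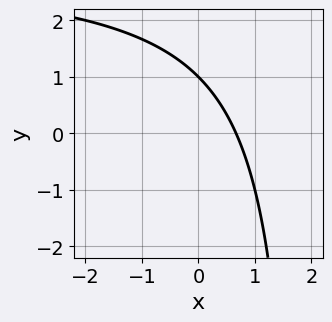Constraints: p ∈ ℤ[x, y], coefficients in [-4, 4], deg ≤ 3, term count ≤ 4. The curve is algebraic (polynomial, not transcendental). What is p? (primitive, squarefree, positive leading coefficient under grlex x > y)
The degree is 2 — no degree-1 curve has this shape.
From the axis intercepts and sections: one y-axis crossing is at y = 1.
Putting this together gives p.

x*y - 3*x - 2*y + 2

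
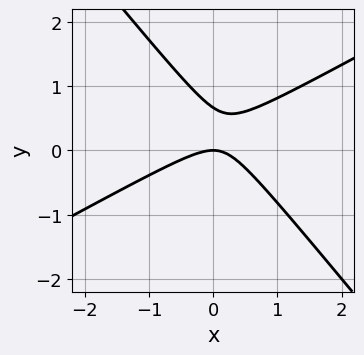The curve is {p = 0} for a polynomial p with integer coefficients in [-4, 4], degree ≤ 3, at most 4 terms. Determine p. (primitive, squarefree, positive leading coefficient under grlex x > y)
2*x^2 - 2*x*y - 3*y^2 + 2*y

First, deg p = 2.
Next, against the integer gridlines: one y-axis crossing is at y = 0; it meets the x-axis at x = 0 (among the integer gridlines).
Finally, the integer polynomial consistent with all of this is the stated p.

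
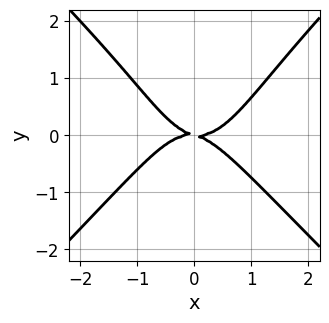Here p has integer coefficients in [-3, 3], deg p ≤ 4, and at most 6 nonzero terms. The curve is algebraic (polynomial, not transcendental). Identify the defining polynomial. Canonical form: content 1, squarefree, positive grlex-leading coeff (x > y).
First, degree: a generic line meets the curve in up to 4 points, so deg p = 4.
Then, checking where it meets the axes: it crosses the y-axis at the gridline y = 0; it crosses the x-axis at the gridline x = 0.
Finally, solving for integer coefficients yields p as stated.

3*x^4 - 3*x^2*y^2 + y^3 - x*y - 3*y^2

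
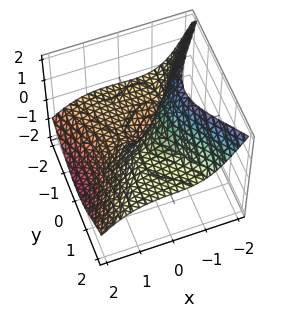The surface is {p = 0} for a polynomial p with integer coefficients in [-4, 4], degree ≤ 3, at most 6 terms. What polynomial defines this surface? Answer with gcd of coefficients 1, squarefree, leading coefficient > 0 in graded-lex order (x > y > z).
2*x^3 + 3*y^2*z + z^3 + 3*x*z - 2*y

(a) The degree is 3 — the shape is more complex than any degree-2 surface.
(b) From the visible intercepts: one y-axis crossing is at y = 0; it crosses the z-axis at the gridline z = 0.
(c) The integer polynomial consistent with all of this is the stated p.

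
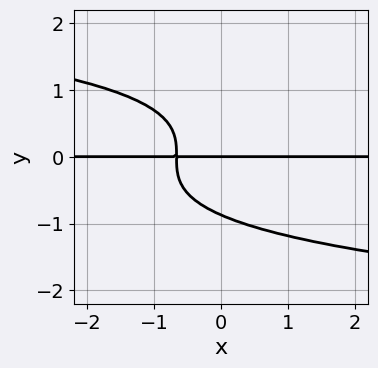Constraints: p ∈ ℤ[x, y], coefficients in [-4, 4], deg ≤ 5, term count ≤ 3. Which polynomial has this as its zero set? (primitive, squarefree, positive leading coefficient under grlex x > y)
3*y^4 + 3*x*y + 2*y

(a) Degree: a generic line meets the curve in up to 4 points, so deg p = 4.
(b) Reading off the gridlines: it crosses the y-axis at the gridline y = 0; every point of the x-axis in the box is on the curve.
(c) Together with the visible shape, these determine p as stated.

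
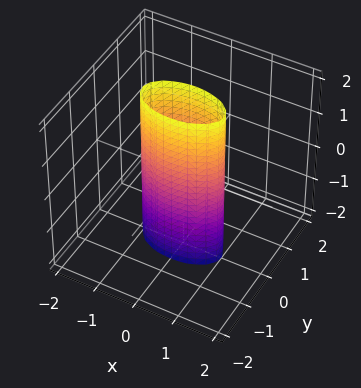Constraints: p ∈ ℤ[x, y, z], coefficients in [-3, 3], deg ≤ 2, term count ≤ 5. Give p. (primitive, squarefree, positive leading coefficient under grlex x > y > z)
x^2 + 3*y^2 - 1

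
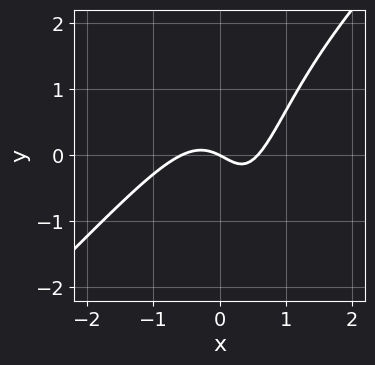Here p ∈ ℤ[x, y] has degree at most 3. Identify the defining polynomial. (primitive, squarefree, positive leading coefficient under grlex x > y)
3*x^3 - 3*x^2*y + 2*x*y - x - 2*y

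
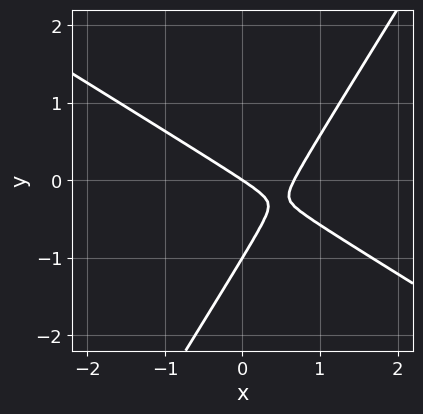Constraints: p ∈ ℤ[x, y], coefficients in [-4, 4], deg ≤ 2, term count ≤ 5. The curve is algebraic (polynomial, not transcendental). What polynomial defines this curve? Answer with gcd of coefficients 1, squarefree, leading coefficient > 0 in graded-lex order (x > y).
deg p = 2. No degree-1 curve has this shape.
Checking where it meets the axes: among the integer gridlines, it crosses the y-axis at y ∈ {-1, 0}; it crosses the x-axis at the gridline x = 0.
Matching integer coefficients to the picture gives p.

3*x^2 + 3*x*y - 3*y^2 - 2*x - 3*y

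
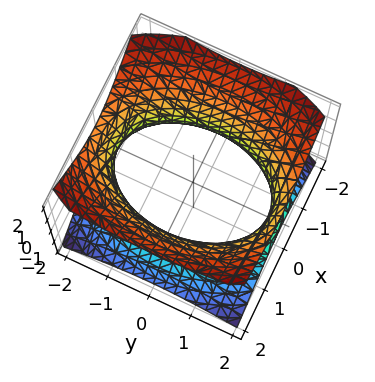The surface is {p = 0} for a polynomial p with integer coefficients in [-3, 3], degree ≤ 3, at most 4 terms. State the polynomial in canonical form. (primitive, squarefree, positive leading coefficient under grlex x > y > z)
1. Degree: one connected sheet with a waist; a quadric, so deg p = 2.
2. Symmetries: the y ↦ −y reflection is a symmetry, so y appears only in even powers; it's symmetric under z → −z, forcing even powers of z; it's symmetric under x → −x, forcing even powers of x.
3. Checking where it meets the axes: it misses every integer gridline on the z-axis.
4. Matching integer coefficients to the picture gives p.

2*x^2 + y^2 - 2*z^2 - 3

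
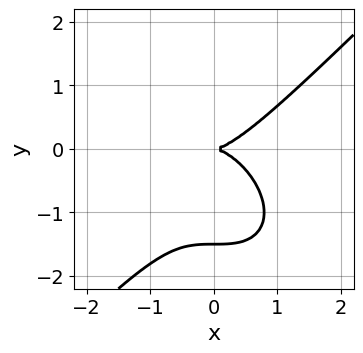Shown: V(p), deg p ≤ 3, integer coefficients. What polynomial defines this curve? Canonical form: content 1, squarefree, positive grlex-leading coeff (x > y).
The degree is 3 — the shape is more complex than any degree-2 curve.
Reading off the gridlines: it meets the y-axis at y = 0 (among the integer gridlines); it crosses the x-axis at the gridline x = 0.
Assembling these constraints gives the stated polynomial.

2*x^3 - 2*y^3 - 3*y^2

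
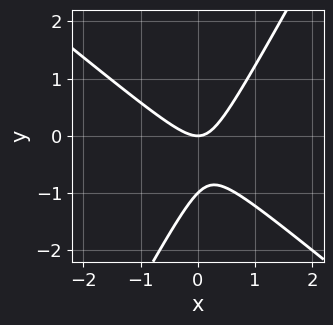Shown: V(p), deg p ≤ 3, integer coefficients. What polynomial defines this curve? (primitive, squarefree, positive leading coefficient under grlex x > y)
Degree: the shape is more complex than any degree-1 curve, so deg p = 2.
Reading off the gridlines: it crosses the x-axis at the gridline x = 0; among the integer gridlines, it crosses the y-axis at y ∈ {-1, 0}.
Matching integer coefficients to the picture gives p.

3*x^2 + 2*x*y - 2*y^2 - 2*y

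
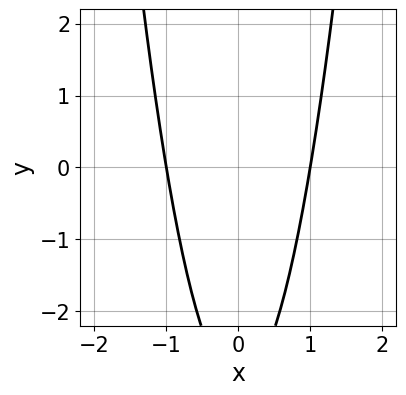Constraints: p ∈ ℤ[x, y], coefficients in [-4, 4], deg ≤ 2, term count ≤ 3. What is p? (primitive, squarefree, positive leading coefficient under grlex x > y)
3*x^2 - y - 3

(a) deg p = 2. A generic line meets the curve in up to 2 points.
(b) Symmetries: it's symmetric under x → −x, forcing even powers of x.
(c) From the visible intercepts: it misses every integer gridline on the y-axis; among the integer gridlines, it crosses the x-axis at x ∈ {-1, 1}.
(d) These observations pin down the coefficients.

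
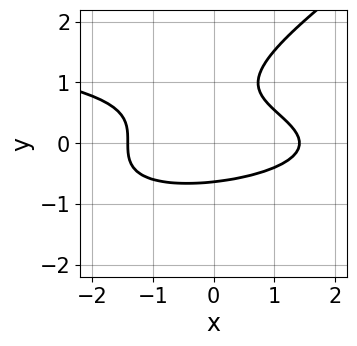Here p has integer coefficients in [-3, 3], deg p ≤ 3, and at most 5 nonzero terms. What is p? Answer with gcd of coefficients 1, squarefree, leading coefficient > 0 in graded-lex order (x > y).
(a) Degree: a generic line meets the curve in up to 3 points, so deg p = 3.
(b) Matching integer coefficients to the picture gives p.

2*x*y^2 - 3*y^3 + x^2 + 3*y^2 - 2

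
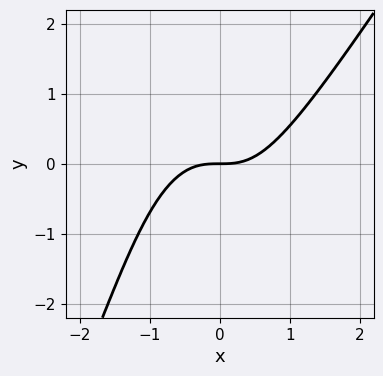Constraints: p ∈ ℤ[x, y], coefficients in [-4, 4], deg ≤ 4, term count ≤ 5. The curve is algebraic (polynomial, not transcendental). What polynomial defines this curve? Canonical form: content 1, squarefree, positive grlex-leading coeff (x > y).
3*x^3 - 2*x^2*y - y^2 - 3*y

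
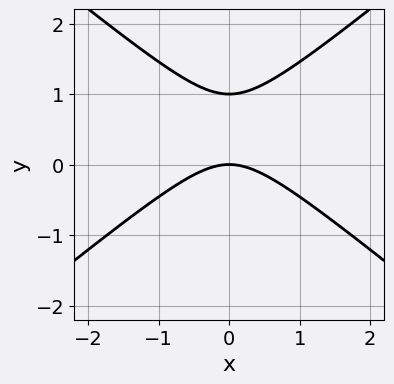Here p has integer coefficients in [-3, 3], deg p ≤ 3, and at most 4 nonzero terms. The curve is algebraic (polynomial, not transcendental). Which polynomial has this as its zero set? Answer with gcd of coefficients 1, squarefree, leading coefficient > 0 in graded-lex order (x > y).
2*x^2 - 3*y^2 + 3*y

(a) Degree: no degree-1 curve has this shape, so deg p = 2.
(b) Symmetries: the x ↦ −x reflection is a symmetry, so x appears only in even powers.
(c) Against the integer gridlines: among the integer gridlines, it crosses the y-axis at y ∈ {0, 1}; one x-axis crossing is at x = 0.
(d) These observations pin down the coefficients.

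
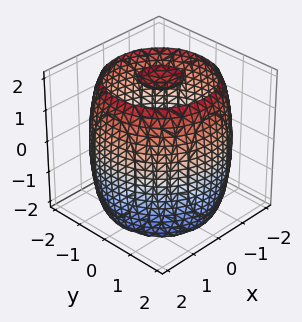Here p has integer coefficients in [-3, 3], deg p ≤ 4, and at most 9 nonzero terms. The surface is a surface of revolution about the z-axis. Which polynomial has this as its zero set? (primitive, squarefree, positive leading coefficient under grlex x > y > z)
I count 3 distinct pieces.
deg p = 4.
Symmetry: every cross-section ⟂ z is a circle, so x, y appear only via x² + y².
Observable constraints: a circular section at z = 1 has radius between 1 and 2.
These observations pin down the coefficients.

x^4 + 2*x^2*y^2 + y^4 - 3*x^2 - 3*y^2 + z^2 - 3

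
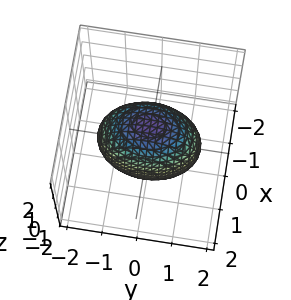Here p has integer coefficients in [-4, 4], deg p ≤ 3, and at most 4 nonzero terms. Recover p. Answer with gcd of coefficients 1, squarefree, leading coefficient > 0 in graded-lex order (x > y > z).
2*x^2 + y^2 + z^2 - 2

(a) Degree: bounded and convex; a quadric, so deg p = 2.
(b) Symmetries: the y ↦ −y reflection is a symmetry, so y appears only in even powers; mirror symmetry z ↦ −z ⇒ only even powers of z; the x ↦ −x reflection is a symmetry, so x appears only in even powers.
(c) Checking where it meets the axes: among the integer gridlines, it crosses the x-axis at x ∈ {-1, 1}.
(d) Solving for integer coefficients yields p as stated.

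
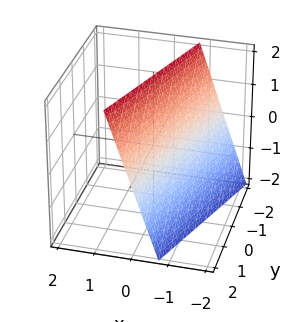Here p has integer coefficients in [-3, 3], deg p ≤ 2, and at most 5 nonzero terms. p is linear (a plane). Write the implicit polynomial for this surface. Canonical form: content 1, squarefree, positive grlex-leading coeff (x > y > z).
3*x - y - z + 2

First, deg p = 1.
Next, checking where it meets the axes: it crosses the y-axis at the gridline y = 2; it crosses the z-axis at the gridline z = 2.
Finally, putting this together gives p.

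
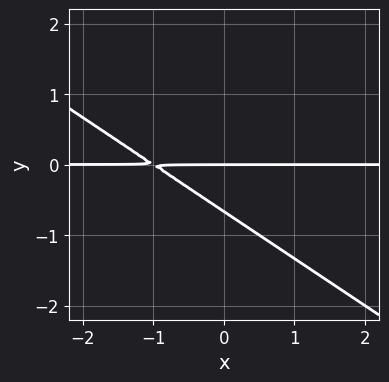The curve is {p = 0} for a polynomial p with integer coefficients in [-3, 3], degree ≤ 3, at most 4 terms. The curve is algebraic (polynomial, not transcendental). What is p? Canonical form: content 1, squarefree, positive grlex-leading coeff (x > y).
deg p = 2. No degree-1 curve has this shape.
Reading off the gridlines: it crosses the y-axis at the gridline y = 0; every point of the x-axis in the box is on the curve.
These observations pin down the coefficients.

2*x*y + 3*y^2 + 2*y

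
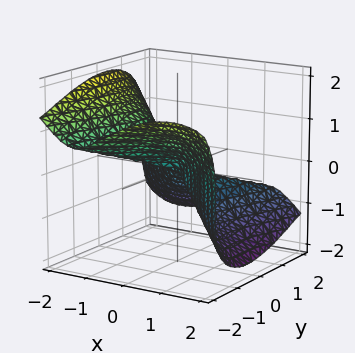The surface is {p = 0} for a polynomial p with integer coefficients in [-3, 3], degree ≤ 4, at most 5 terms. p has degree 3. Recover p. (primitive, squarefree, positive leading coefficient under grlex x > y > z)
1. Degree: no degree-2 surface has this shape, so deg p = 3.
2. Reading off the gridlines: it meets the y-axis at y = 0 (among the integer gridlines); it crosses the z-axis at the gridline z = 0; it meets the x-axis at x = 0 (among the integer gridlines).
3. Putting this together gives p.

2*x^3 - 2*x*y^2 + y^3 - y*z^2 + 3*z^3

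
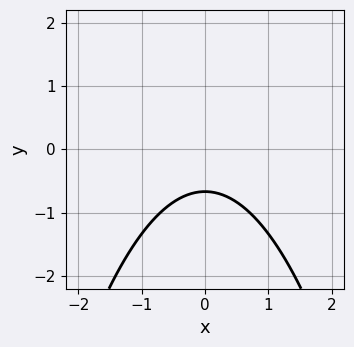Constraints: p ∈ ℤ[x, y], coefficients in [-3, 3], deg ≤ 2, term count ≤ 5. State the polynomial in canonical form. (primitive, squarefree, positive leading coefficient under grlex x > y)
2*x^2 + 3*y + 2

1. The degree is 2 — a generic line meets the curve in up to 2 points.
2. Symmetries: the x ↦ −x reflection is a symmetry, so x appears only in even powers.
3. Observable constraints: it misses every integer gridline on the x-axis.
4. Matching integer coefficients to the picture gives p.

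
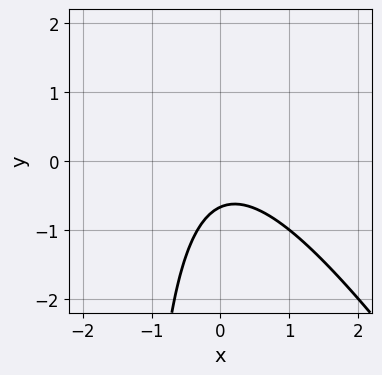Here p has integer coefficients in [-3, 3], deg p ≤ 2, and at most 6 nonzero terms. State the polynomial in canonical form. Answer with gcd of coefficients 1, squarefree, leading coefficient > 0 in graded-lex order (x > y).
(a) deg p = 2.
(b) Checking where it meets the axes: the curve avoids every integer x-axis point in the box.
(c) Matching integer coefficients to the picture gives p.

3*x^2 + 2*x*y + 3*y + 2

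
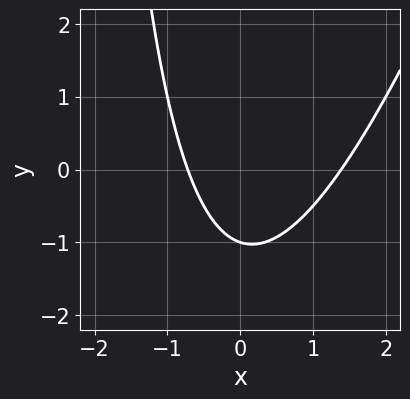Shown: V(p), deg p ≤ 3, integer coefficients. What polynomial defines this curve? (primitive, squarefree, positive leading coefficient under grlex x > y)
First, deg p = 2. The shape is more complex than any degree-1 curve.
Next, from the visible intercepts: one y-axis crossing is at y = -1.
Finally, together with the visible shape, these determine p as stated.

3*x^2 - x*y - 2*x - 3*y - 3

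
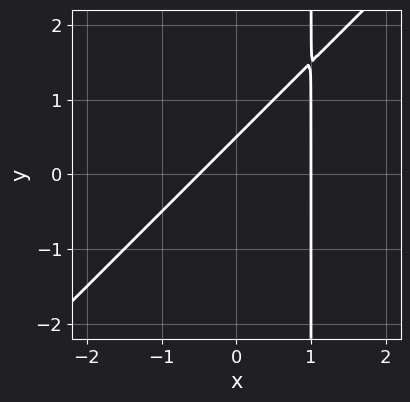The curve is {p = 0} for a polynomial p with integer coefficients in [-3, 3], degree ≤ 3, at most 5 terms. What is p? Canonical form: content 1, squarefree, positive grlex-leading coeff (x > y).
2*x^2 - 2*x*y - x + 2*y - 1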